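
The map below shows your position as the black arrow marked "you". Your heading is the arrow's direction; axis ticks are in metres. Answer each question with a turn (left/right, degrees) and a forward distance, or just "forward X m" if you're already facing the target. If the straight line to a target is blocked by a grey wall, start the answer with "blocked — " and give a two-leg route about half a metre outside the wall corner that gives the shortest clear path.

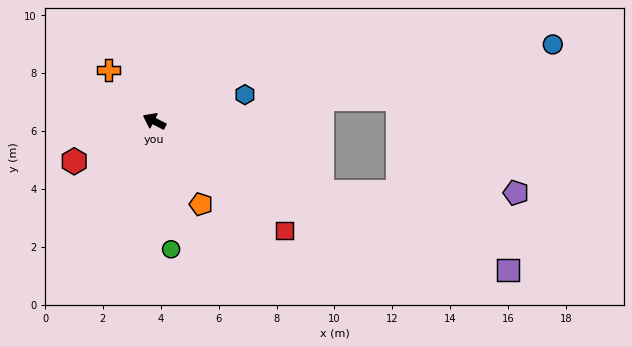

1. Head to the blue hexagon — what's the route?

turn right 137°, forward 3.3 m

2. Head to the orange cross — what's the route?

turn right 21°, forward 2.4 m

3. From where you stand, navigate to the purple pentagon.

blocked — turn right 176°, forward 6.3 m, then turn left 23°, forward 6.7 m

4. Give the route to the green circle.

turn left 124°, forward 4.5 m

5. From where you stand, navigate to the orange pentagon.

turn left 146°, forward 3.3 m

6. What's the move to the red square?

turn left 167°, forward 5.9 m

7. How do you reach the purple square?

turn right 176°, forward 13.3 m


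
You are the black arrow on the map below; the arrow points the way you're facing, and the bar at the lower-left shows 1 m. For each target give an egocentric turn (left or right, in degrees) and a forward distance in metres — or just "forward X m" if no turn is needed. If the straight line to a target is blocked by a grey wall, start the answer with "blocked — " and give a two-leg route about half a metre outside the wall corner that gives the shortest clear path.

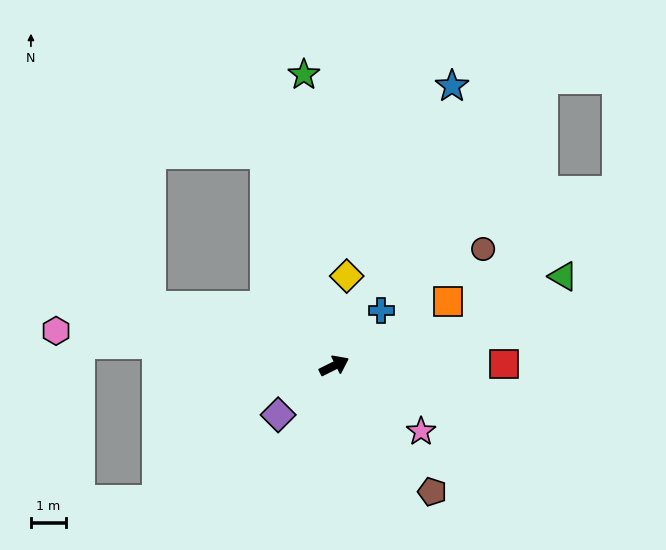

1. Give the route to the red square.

turn right 26°, forward 4.9 m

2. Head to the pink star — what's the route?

turn right 64°, forward 3.1 m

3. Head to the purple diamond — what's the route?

turn right 165°, forward 2.1 m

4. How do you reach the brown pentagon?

turn right 79°, forward 4.6 m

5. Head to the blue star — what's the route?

turn left 41°, forward 8.7 m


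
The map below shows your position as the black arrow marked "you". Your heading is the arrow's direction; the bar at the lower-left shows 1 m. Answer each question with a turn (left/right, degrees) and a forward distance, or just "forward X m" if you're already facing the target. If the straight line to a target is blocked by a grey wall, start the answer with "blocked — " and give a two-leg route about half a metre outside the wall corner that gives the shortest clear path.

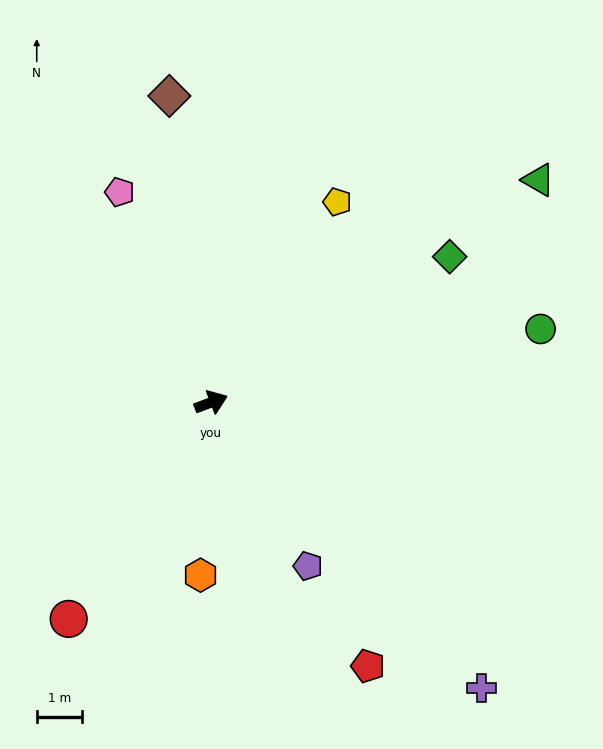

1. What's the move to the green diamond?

turn left 11°, forward 6.2 m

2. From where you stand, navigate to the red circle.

turn right 144°, forward 5.7 m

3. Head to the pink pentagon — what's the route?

turn left 93°, forward 5.1 m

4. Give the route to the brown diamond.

turn left 77°, forward 6.8 m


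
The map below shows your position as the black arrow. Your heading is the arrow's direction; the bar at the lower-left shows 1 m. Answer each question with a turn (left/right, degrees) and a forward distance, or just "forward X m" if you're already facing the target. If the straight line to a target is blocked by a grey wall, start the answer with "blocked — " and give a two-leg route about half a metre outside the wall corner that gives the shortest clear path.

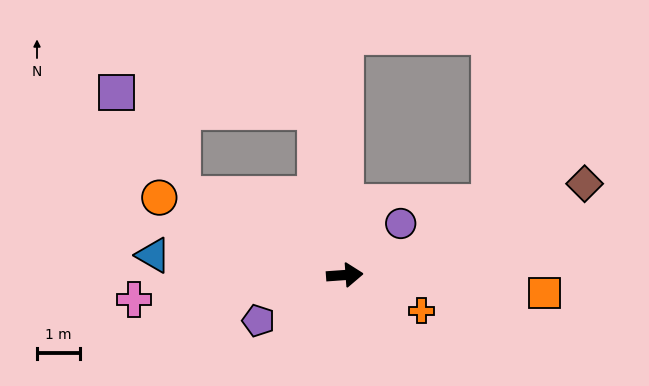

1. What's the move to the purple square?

blocked — turn left 96°, forward 3.8 m, then turn left 75°, forward 4.6 m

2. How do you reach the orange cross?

turn right 29°, forward 2.0 m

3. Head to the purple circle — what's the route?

turn left 39°, forward 1.8 m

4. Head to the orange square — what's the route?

turn right 9°, forward 4.6 m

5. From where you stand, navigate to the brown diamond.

turn left 17°, forward 5.9 m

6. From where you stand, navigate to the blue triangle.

turn left 170°, forward 4.4 m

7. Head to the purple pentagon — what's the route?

turn right 156°, forward 2.3 m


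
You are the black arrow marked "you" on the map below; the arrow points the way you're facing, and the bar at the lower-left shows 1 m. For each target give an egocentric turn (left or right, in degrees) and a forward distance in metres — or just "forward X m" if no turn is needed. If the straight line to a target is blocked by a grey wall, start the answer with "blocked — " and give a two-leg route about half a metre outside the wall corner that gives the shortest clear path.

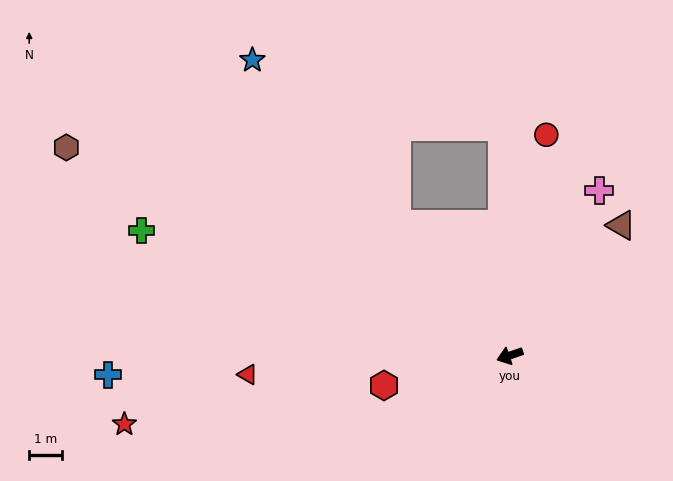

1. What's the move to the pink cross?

turn right 137°, forward 5.7 m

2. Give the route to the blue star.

turn right 68°, forward 12.0 m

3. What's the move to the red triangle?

turn right 15°, forward 8.0 m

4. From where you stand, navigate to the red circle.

turn right 118°, forward 6.8 m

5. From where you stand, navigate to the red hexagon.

turn right 6°, forward 4.0 m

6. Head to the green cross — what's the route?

turn right 38°, forward 11.9 m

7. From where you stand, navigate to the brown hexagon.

turn right 44°, forward 15.0 m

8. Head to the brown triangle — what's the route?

turn right 150°, forward 5.2 m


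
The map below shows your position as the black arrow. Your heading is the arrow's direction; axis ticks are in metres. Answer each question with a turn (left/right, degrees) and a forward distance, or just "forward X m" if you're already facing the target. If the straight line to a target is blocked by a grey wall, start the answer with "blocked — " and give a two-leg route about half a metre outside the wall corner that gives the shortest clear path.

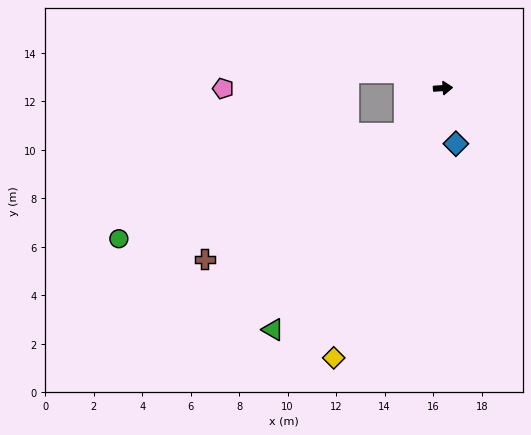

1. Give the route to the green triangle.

turn right 129°, forward 12.2 m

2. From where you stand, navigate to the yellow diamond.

turn right 116°, forward 12.0 m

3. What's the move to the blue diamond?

turn right 81°, forward 2.4 m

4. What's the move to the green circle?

blocked — turn right 134°, forward 2.4 m, then turn right 29°, forward 12.6 m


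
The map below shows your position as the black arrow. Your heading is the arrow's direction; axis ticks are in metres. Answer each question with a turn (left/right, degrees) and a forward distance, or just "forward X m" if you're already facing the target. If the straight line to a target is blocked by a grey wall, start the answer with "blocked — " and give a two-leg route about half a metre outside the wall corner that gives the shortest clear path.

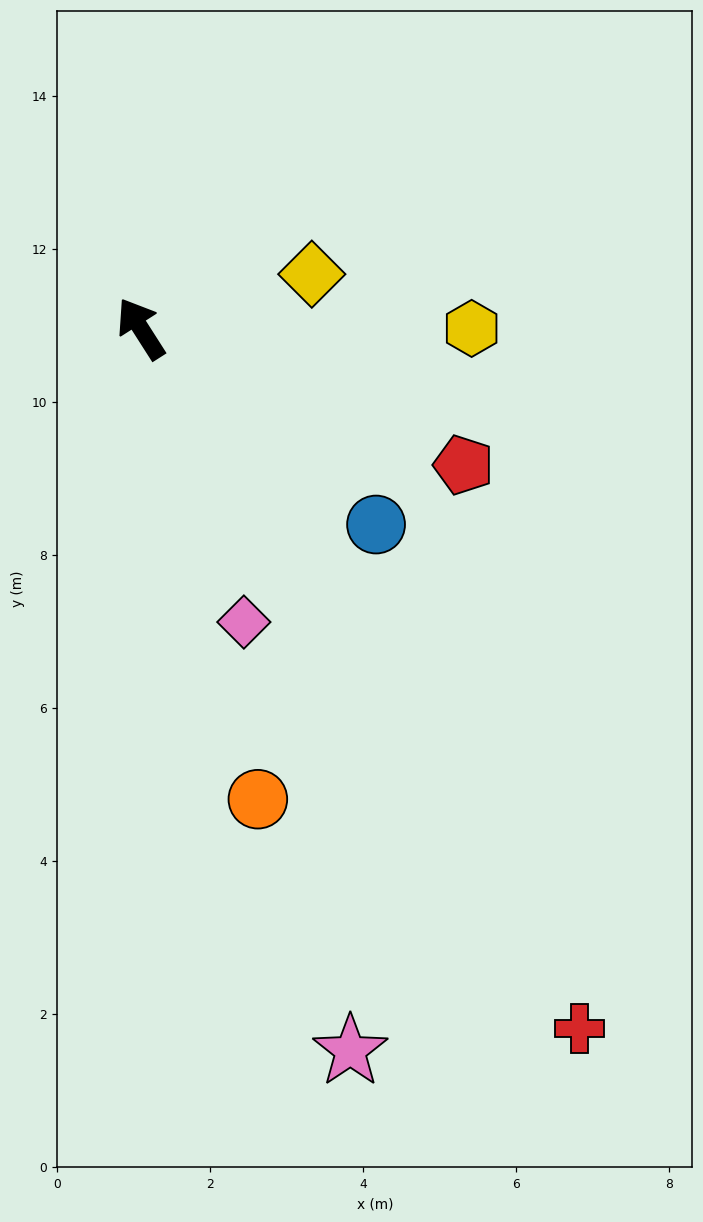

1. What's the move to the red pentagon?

turn right 145°, forward 4.6 m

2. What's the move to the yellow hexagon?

turn right 123°, forward 4.3 m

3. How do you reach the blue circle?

turn right 162°, forward 4.0 m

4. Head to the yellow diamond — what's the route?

turn right 105°, forward 2.3 m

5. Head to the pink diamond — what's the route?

turn left 167°, forward 4.1 m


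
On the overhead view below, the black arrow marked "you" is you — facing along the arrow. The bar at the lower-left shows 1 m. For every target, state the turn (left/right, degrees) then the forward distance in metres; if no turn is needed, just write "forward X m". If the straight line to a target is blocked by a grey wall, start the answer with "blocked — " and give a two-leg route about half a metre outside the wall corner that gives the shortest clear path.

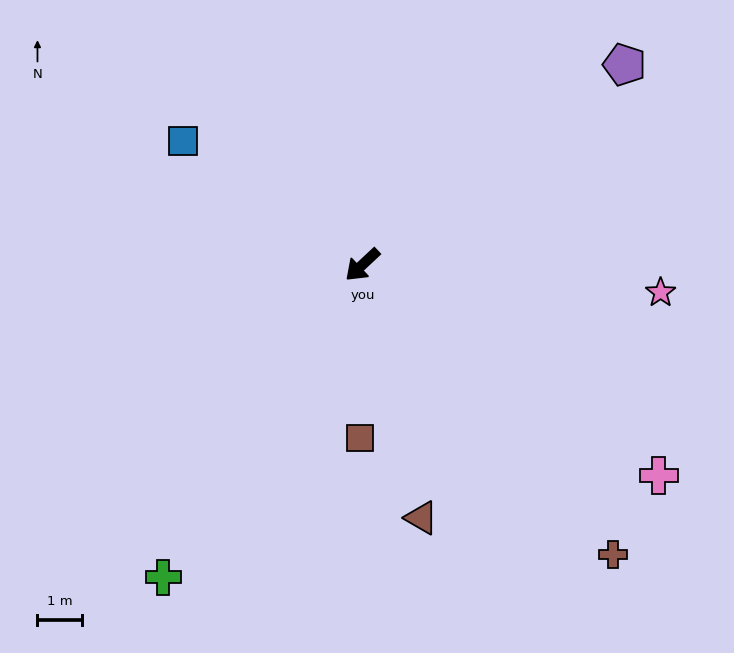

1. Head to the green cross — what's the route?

turn left 14°, forward 8.3 m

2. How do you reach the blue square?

turn right 78°, forward 4.9 m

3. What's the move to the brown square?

turn left 46°, forward 3.9 m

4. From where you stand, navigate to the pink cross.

turn left 102°, forward 8.1 m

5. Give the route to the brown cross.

turn left 88°, forward 8.6 m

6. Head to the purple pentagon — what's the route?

turn left 174°, forward 7.4 m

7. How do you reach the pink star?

turn left 132°, forward 6.7 m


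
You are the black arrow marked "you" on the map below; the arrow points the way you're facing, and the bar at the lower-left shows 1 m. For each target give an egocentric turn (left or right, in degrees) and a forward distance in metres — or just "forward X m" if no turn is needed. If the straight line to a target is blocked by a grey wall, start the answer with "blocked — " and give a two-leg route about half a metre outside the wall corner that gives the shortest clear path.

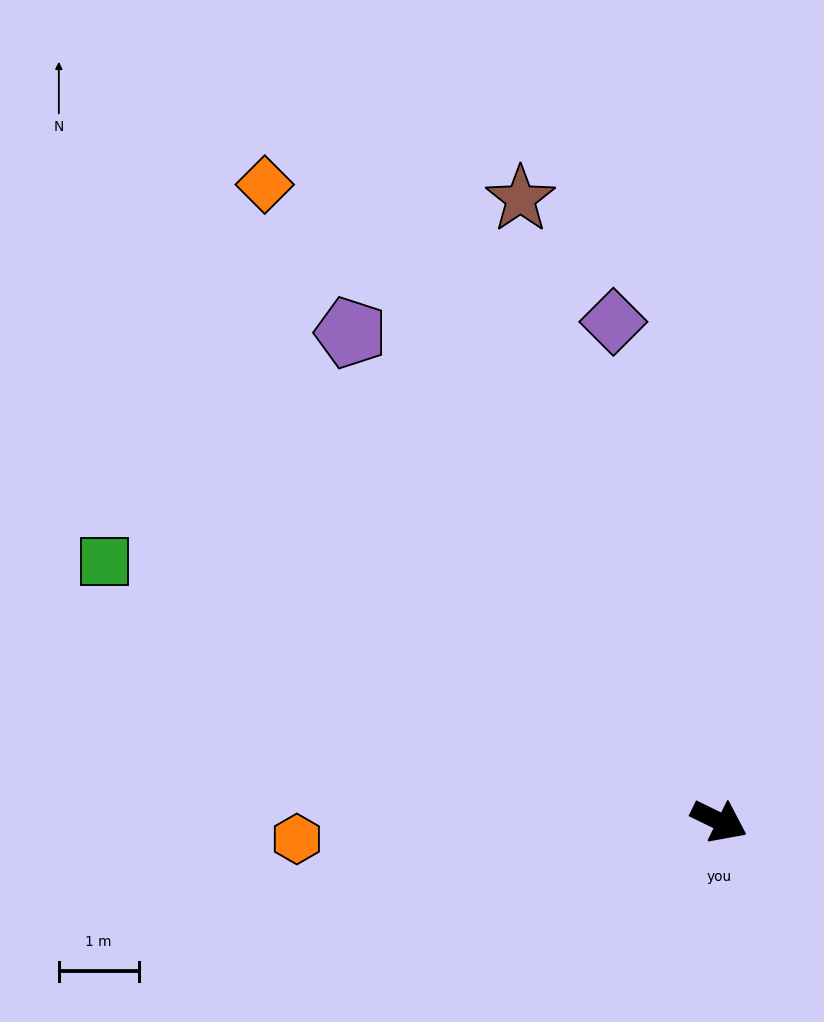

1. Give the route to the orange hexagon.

turn right 152°, forward 5.3 m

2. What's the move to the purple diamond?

turn left 128°, forward 6.4 m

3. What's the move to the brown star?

turn left 134°, forward 8.2 m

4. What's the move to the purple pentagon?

turn left 153°, forward 7.7 m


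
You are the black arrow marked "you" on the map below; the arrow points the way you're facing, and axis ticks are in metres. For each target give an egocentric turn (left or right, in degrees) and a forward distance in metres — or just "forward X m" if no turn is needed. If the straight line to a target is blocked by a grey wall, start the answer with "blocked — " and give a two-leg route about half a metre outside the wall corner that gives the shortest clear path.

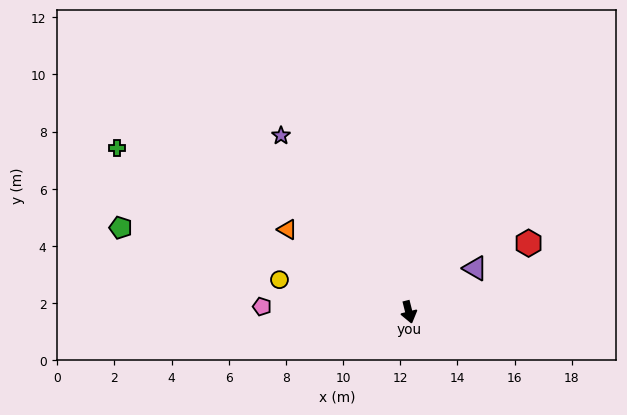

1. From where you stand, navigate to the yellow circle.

turn right 118°, forward 4.7 m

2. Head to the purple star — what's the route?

turn right 158°, forward 7.6 m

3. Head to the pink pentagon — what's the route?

turn right 106°, forward 5.1 m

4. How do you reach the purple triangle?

turn left 109°, forward 2.8 m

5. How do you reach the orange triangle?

turn right 138°, forward 5.1 m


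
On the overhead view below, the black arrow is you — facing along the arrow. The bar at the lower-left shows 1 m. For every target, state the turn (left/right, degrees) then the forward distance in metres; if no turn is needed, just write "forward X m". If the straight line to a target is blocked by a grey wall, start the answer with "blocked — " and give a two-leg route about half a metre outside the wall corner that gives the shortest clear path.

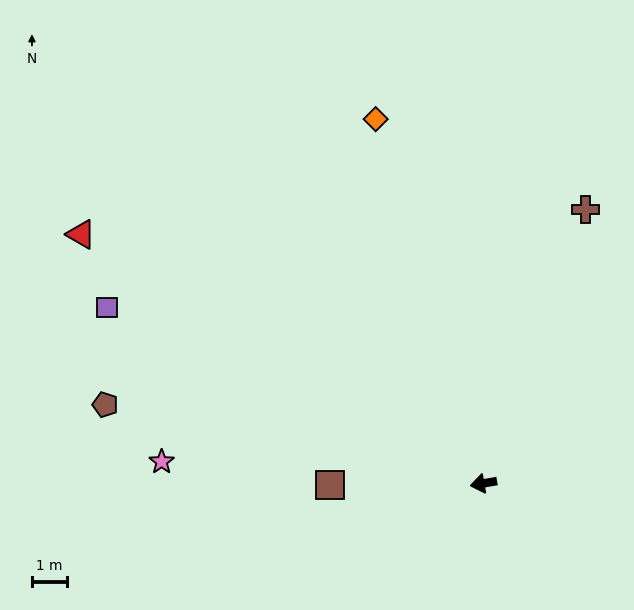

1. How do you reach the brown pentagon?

turn right 22°, forward 11.0 m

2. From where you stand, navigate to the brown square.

turn right 9°, forward 4.4 m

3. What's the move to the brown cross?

turn right 120°, forward 8.3 m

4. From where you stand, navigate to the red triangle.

turn right 42°, forward 13.5 m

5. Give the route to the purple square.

turn right 35°, forward 11.9 m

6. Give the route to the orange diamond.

turn right 83°, forward 10.8 m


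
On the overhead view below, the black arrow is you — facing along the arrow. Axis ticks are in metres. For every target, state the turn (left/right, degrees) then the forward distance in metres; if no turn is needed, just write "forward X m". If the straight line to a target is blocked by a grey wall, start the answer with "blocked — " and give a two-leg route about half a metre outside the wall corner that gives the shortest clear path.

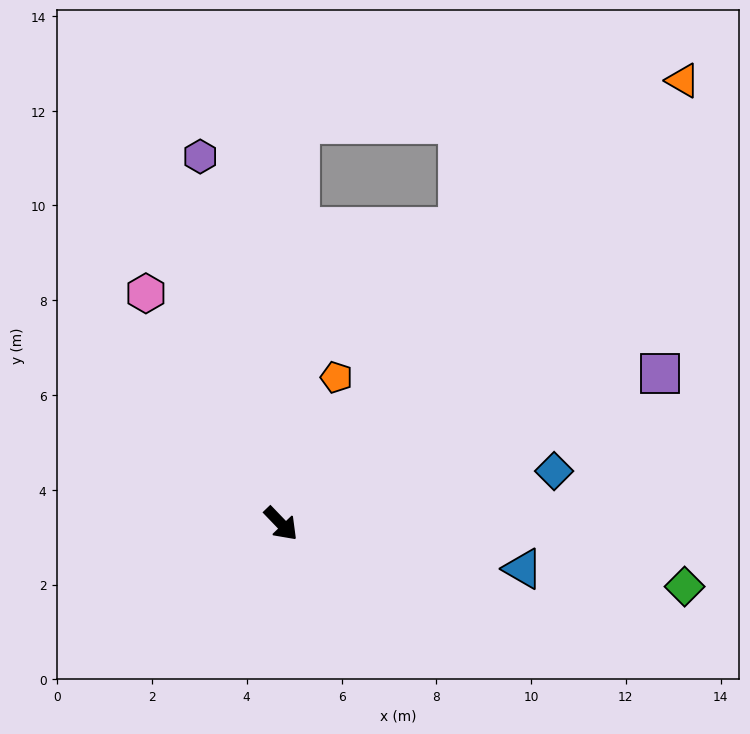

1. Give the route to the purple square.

turn left 68°, forward 8.6 m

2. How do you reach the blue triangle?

turn left 36°, forward 5.2 m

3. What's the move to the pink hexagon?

turn left 166°, forward 5.6 m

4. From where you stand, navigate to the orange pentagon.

turn left 115°, forward 3.3 m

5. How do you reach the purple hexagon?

turn left 148°, forward 7.9 m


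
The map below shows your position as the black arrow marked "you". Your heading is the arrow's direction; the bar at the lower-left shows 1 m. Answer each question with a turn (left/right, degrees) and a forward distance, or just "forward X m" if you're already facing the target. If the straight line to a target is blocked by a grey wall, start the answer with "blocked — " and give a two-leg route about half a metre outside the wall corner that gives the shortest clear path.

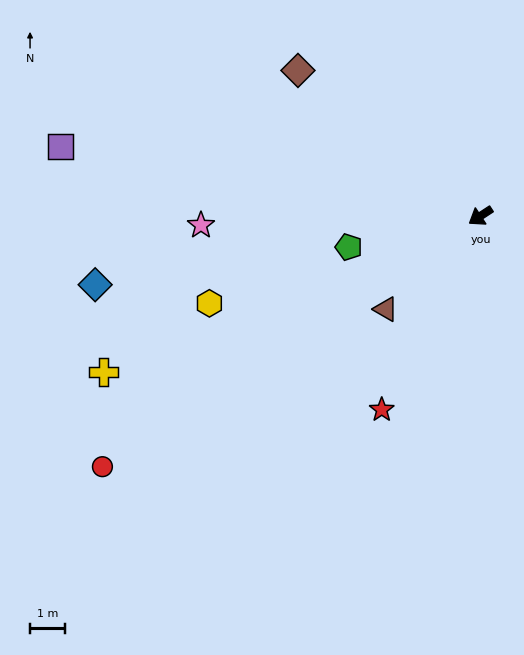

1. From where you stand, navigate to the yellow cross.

turn right 11°, forward 11.6 m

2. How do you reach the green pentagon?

turn right 20°, forward 3.8 m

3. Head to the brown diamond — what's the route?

turn right 72°, forward 6.6 m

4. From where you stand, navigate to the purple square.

turn right 43°, forward 12.1 m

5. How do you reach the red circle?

forward 12.9 m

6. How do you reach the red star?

turn left 30°, forward 6.2 m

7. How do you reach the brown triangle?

turn left 11°, forward 3.8 m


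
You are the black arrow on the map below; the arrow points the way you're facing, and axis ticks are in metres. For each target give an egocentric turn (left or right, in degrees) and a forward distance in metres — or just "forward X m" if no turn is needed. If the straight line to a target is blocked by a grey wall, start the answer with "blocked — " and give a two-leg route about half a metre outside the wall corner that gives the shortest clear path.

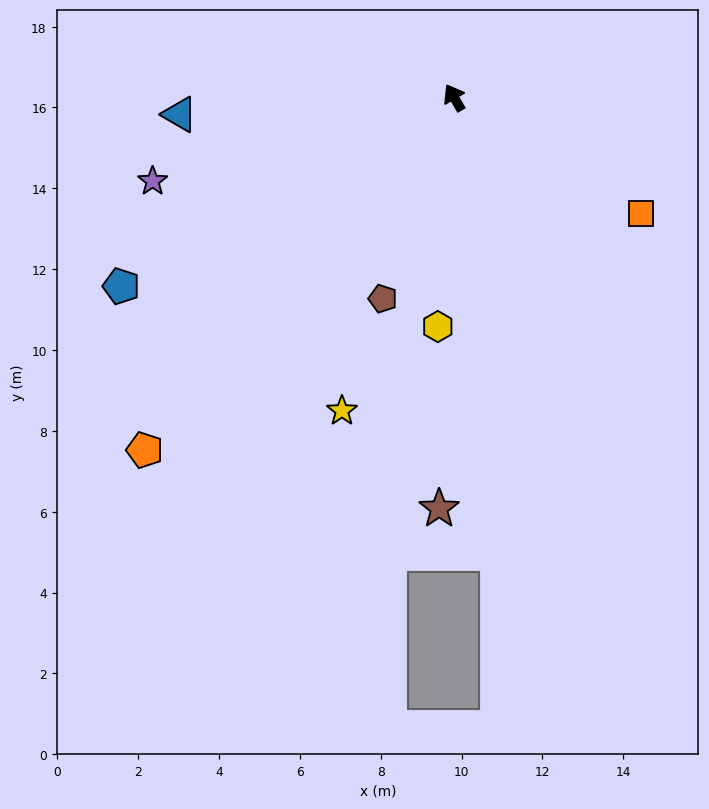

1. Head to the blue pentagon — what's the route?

turn left 89°, forward 9.5 m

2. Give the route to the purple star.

turn left 75°, forward 7.7 m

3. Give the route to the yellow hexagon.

turn left 146°, forward 5.7 m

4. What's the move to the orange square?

turn right 152°, forward 5.4 m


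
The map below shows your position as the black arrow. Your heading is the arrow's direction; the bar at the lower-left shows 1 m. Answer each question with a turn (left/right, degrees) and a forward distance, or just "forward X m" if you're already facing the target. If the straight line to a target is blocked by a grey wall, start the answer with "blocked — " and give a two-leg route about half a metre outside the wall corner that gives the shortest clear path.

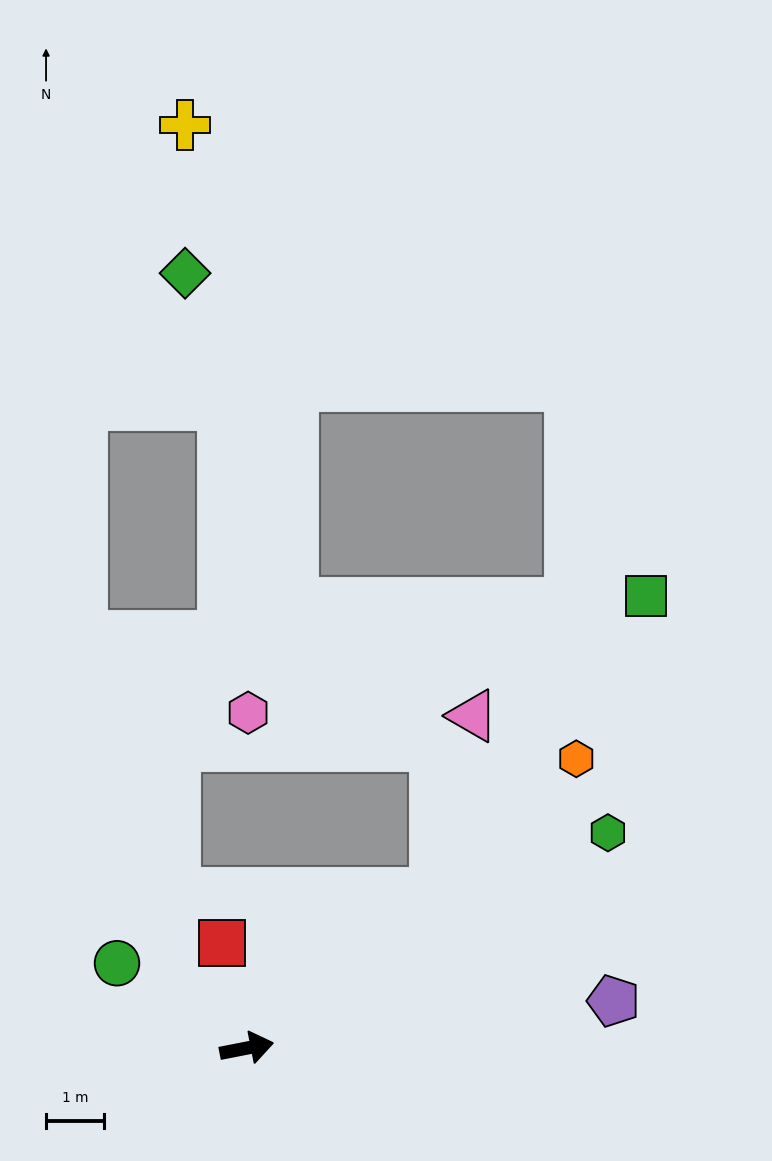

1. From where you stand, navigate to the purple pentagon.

turn right 4°, forward 6.3 m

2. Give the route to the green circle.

turn left 136°, forward 2.7 m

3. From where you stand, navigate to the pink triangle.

blocked — turn left 29°, forward 4.2 m, then turn left 38°, forward 3.1 m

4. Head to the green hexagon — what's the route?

turn left 20°, forward 7.2 m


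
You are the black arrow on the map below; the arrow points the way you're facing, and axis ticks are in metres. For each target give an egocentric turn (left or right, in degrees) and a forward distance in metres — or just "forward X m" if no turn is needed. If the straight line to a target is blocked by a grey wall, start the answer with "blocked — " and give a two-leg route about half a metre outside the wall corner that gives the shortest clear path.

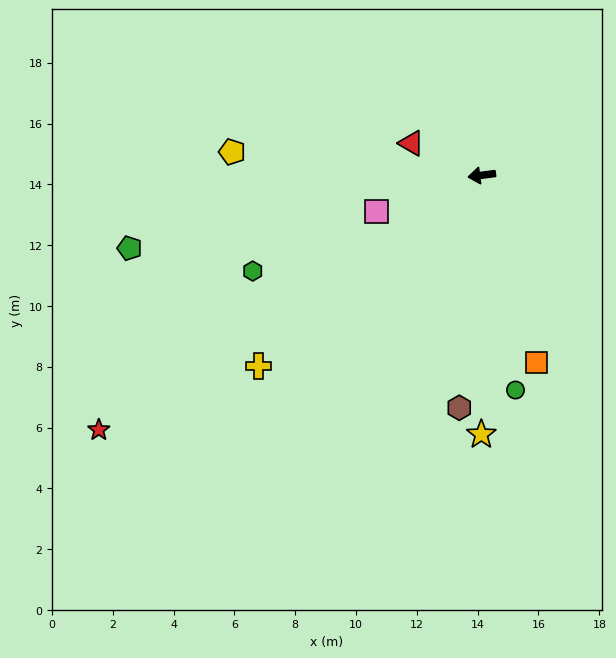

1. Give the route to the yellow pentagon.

turn right 13°, forward 8.2 m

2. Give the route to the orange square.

turn left 99°, forward 6.4 m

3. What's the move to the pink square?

turn left 11°, forward 3.6 m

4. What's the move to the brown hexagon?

turn left 77°, forward 7.7 m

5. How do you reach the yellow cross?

turn left 33°, forward 9.7 m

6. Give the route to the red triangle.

turn right 32°, forward 2.5 m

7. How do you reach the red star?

turn left 26°, forward 15.1 m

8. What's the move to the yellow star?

turn left 82°, forward 8.5 m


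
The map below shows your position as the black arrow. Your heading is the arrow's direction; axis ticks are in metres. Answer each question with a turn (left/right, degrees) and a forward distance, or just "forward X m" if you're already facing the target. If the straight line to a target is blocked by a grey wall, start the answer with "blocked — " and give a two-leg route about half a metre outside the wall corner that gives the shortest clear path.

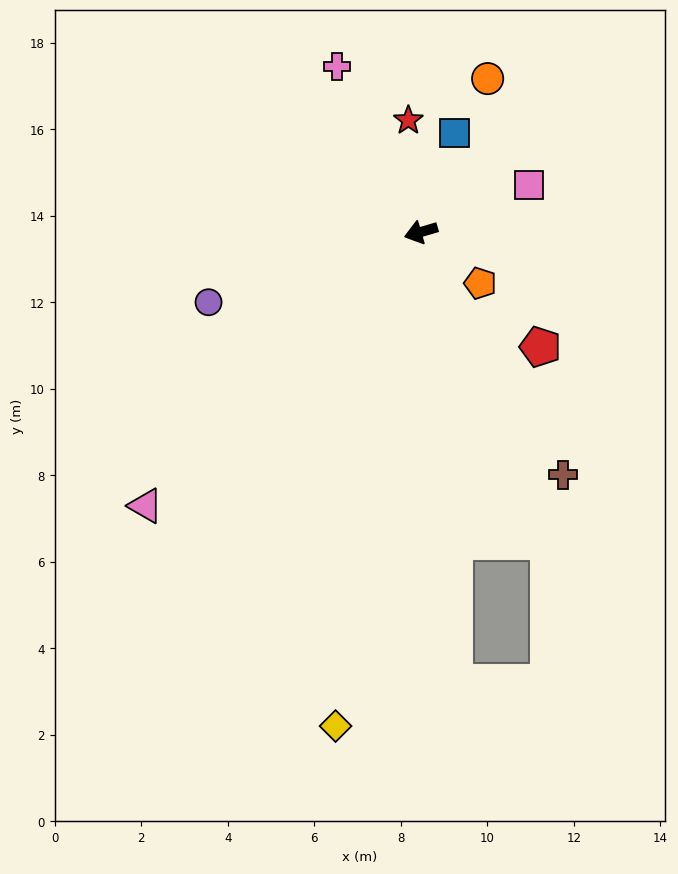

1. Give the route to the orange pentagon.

turn left 123°, forward 1.8 m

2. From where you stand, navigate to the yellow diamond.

turn left 64°, forward 11.6 m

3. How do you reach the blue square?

turn right 125°, forward 2.4 m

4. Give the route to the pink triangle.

turn left 29°, forward 9.0 m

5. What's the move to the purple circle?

forward 5.2 m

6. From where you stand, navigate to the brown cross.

turn left 104°, forward 6.5 m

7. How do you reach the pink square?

turn right 173°, forward 2.7 m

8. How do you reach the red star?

turn right 100°, forward 2.6 m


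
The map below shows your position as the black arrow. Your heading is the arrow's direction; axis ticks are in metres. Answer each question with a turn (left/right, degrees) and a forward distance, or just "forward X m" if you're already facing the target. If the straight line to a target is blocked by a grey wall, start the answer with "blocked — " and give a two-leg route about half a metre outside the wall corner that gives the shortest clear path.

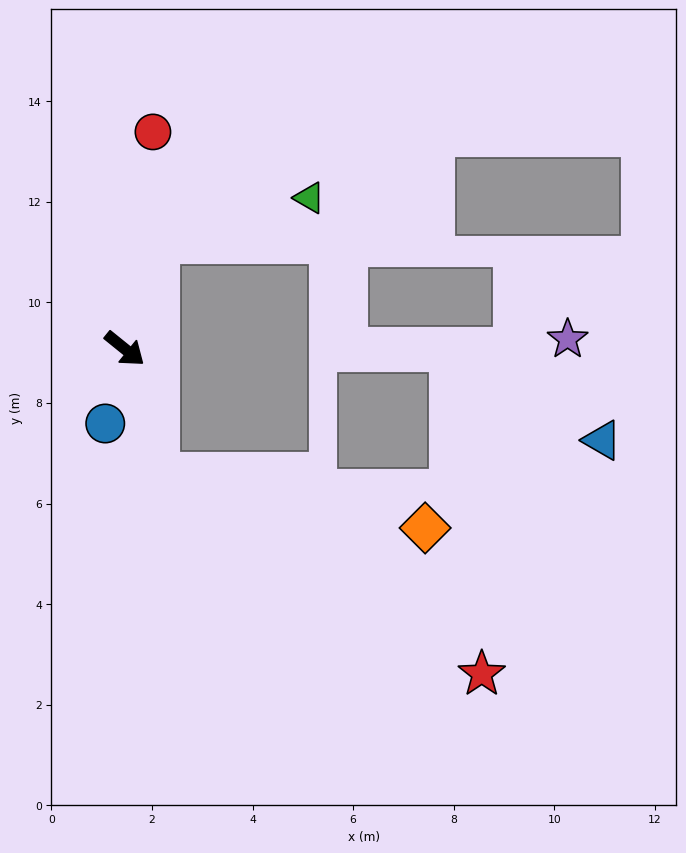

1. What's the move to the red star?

blocked — turn right 36°, forward 2.6 m, then turn left 43°, forward 7.6 m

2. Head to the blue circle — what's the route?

turn right 66°, forward 1.5 m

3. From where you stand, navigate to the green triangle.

blocked — turn left 111°, forward 2.2 m, then turn right 56°, forward 3.1 m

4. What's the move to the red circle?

turn left 122°, forward 4.3 m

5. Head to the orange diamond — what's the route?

blocked — turn right 36°, forward 2.6 m, then turn left 63°, forward 5.4 m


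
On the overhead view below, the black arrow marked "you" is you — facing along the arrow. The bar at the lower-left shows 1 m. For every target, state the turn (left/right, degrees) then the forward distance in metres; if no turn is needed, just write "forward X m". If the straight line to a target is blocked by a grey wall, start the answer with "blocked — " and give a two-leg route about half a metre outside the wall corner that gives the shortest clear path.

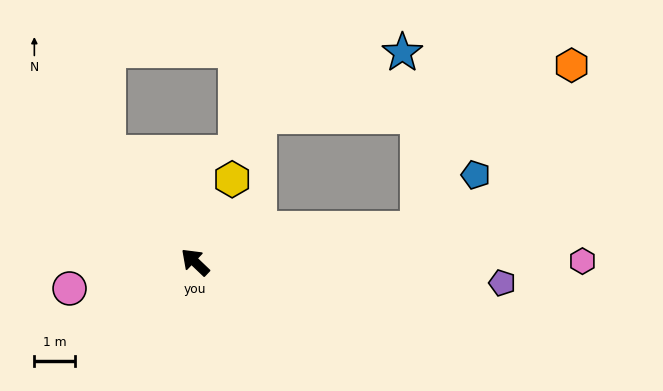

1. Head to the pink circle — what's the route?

turn left 56°, forward 3.1 m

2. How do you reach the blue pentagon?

blocked — turn right 128°, forward 5.5 m, then turn left 34°, forward 1.9 m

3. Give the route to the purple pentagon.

turn right 140°, forward 7.5 m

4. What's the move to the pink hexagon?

turn right 136°, forward 9.5 m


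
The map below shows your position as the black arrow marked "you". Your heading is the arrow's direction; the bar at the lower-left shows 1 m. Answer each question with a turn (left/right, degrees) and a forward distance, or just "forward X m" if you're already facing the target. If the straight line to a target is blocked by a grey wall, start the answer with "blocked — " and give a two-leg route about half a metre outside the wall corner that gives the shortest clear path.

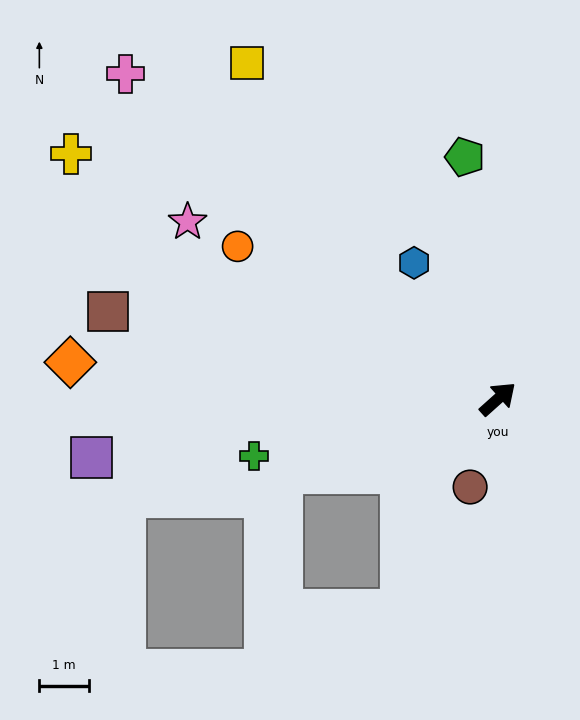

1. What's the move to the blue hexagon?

turn left 80°, forward 3.2 m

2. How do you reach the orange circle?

turn left 108°, forward 6.1 m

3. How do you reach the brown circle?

turn right 149°, forward 1.9 m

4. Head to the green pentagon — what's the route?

turn left 56°, forward 5.0 m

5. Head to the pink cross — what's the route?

turn left 97°, forward 10.0 m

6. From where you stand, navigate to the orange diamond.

turn left 133°, forward 8.7 m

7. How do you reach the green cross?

turn left 151°, forward 5.1 m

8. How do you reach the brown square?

turn left 126°, forward 8.1 m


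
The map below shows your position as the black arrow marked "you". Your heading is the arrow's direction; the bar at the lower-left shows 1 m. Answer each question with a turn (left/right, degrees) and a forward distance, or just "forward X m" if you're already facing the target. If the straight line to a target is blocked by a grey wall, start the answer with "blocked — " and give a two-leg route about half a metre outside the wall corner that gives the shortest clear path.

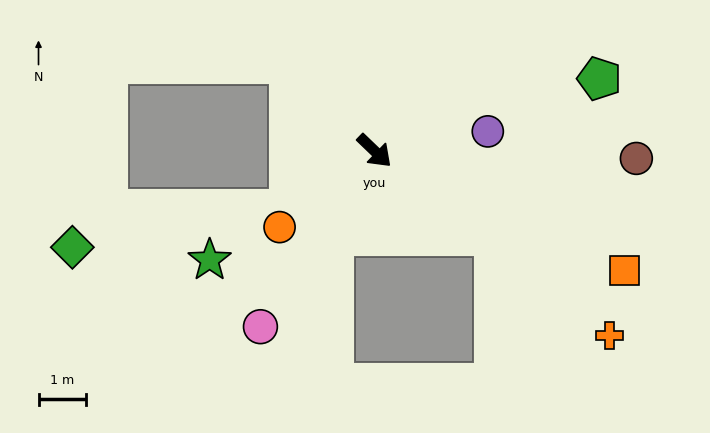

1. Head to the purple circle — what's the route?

turn left 54°, forward 2.4 m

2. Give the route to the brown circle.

turn left 42°, forward 5.5 m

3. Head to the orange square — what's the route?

turn left 18°, forward 5.8 m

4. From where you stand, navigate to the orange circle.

turn right 97°, forward 2.6 m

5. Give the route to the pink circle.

turn right 79°, forward 4.4 m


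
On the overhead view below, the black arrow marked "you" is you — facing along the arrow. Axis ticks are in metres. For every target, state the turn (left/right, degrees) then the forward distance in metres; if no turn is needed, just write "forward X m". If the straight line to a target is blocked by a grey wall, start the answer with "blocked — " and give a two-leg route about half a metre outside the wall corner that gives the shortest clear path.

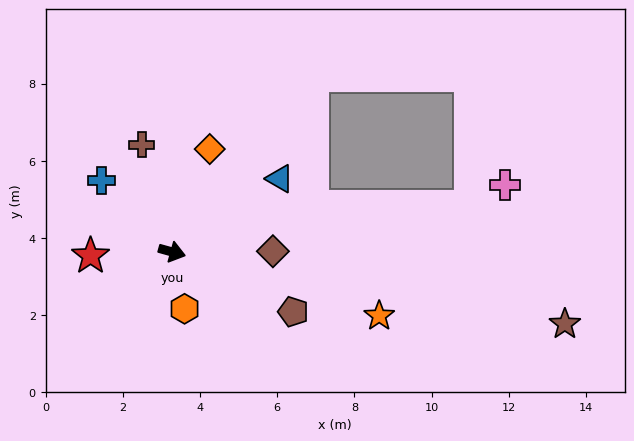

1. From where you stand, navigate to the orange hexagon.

turn right 62°, forward 1.5 m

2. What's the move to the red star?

turn right 162°, forward 2.1 m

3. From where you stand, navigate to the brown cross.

turn left 121°, forward 2.9 m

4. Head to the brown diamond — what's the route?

turn left 16°, forward 2.6 m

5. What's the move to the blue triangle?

turn left 50°, forward 3.4 m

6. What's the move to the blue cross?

turn left 150°, forward 2.6 m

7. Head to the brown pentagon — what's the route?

turn right 11°, forward 3.5 m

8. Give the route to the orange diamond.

turn left 85°, forward 2.8 m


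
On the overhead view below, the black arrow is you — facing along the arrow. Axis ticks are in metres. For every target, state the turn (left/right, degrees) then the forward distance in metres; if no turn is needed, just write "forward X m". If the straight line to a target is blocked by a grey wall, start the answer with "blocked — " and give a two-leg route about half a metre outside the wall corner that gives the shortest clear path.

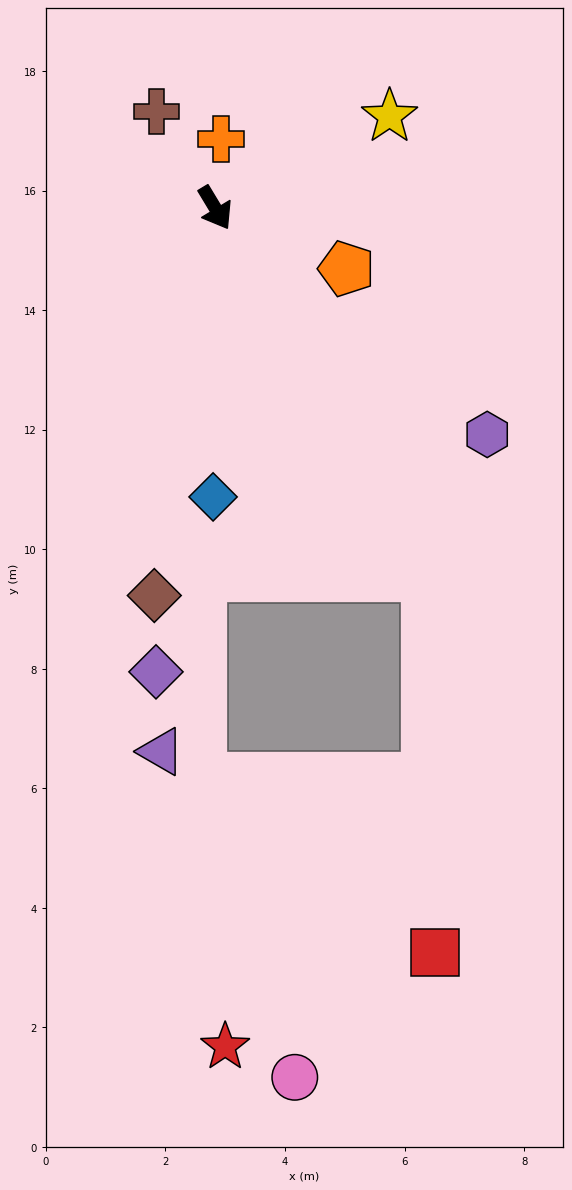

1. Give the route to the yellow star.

turn left 87°, forward 3.3 m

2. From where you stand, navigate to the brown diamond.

turn right 40°, forward 6.6 m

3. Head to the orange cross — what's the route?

turn left 144°, forward 1.2 m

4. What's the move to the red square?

blocked — forward 7.1 m, then turn right 30°, forward 6.3 m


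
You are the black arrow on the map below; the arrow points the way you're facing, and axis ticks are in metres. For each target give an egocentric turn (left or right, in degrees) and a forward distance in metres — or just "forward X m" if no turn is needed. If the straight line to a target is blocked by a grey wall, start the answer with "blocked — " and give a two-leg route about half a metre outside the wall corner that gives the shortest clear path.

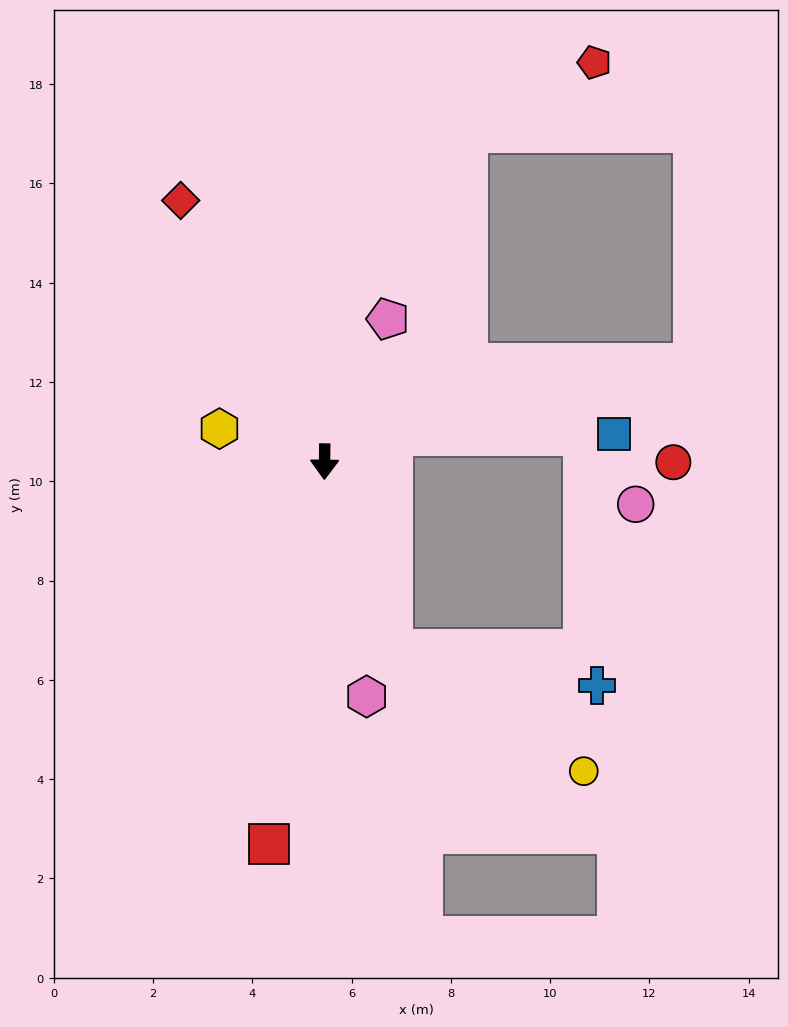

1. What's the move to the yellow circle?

blocked — turn left 20°, forward 4.0 m, then turn left 39°, forward 4.6 m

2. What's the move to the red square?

turn right 8°, forward 7.8 m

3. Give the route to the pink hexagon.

turn left 11°, forward 4.8 m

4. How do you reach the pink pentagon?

turn left 157°, forward 3.1 m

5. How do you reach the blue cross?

blocked — turn left 20°, forward 4.0 m, then turn left 61°, forward 4.2 m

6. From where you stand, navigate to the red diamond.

turn right 150°, forward 6.0 m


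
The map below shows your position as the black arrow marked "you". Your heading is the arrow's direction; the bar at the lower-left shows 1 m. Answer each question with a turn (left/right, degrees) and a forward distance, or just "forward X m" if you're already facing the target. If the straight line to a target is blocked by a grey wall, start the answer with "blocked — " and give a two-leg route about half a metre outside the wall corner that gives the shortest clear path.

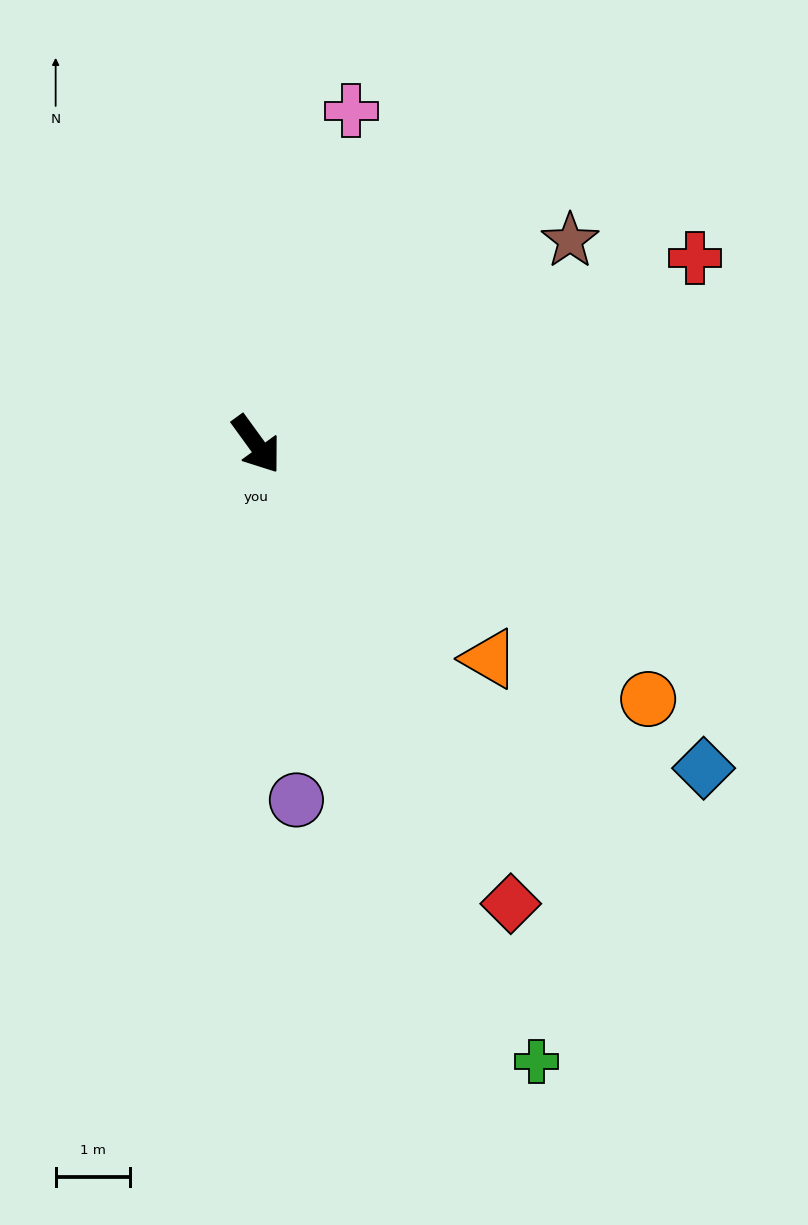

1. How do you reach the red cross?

turn left 77°, forward 6.4 m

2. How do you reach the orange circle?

turn left 21°, forward 6.3 m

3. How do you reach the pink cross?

turn left 128°, forward 4.6 m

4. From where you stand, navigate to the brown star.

turn left 87°, forward 5.0 m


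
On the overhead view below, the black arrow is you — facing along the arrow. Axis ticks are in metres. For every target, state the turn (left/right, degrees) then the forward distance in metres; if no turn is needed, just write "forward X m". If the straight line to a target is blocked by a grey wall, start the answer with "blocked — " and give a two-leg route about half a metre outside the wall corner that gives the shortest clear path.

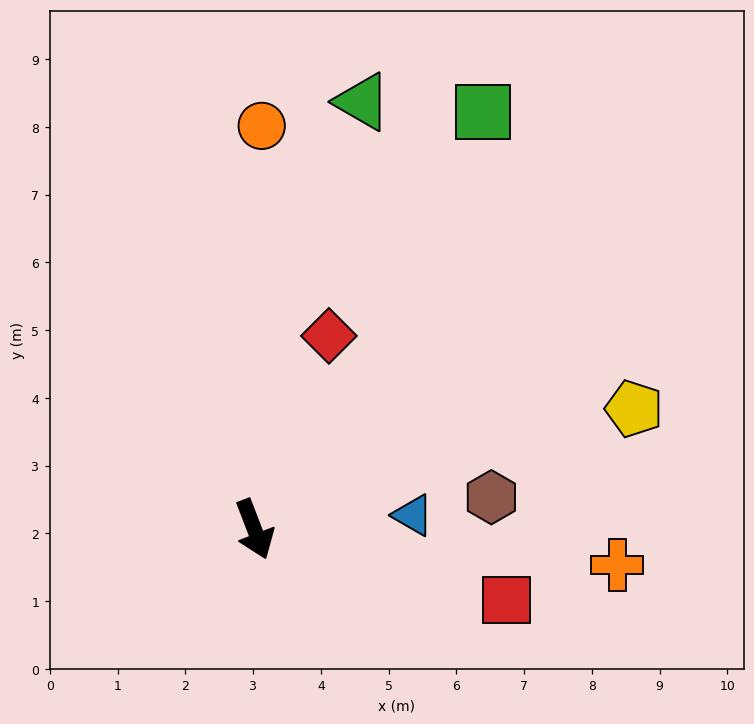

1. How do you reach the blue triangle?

turn left 74°, forward 2.3 m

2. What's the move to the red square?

turn left 53°, forward 3.9 m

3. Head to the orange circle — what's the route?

turn left 158°, forward 6.0 m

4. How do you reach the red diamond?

turn left 138°, forward 3.1 m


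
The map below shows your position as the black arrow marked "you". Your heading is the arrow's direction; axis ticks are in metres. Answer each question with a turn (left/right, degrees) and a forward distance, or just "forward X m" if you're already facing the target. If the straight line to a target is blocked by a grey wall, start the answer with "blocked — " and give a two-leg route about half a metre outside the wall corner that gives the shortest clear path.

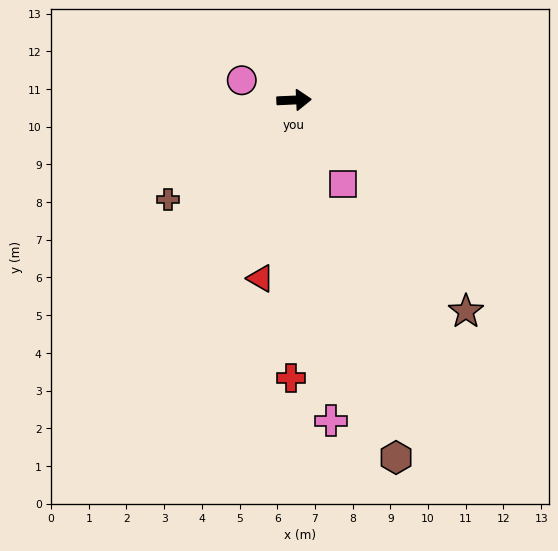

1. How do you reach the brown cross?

turn right 144°, forward 4.3 m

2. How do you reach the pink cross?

turn right 86°, forward 8.6 m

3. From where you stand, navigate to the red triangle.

turn right 103°, forward 4.8 m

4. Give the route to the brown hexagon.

turn right 77°, forward 9.9 m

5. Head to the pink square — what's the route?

turn right 62°, forward 2.6 m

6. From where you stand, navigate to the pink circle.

turn left 157°, forward 1.5 m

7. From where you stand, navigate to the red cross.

turn right 93°, forward 7.4 m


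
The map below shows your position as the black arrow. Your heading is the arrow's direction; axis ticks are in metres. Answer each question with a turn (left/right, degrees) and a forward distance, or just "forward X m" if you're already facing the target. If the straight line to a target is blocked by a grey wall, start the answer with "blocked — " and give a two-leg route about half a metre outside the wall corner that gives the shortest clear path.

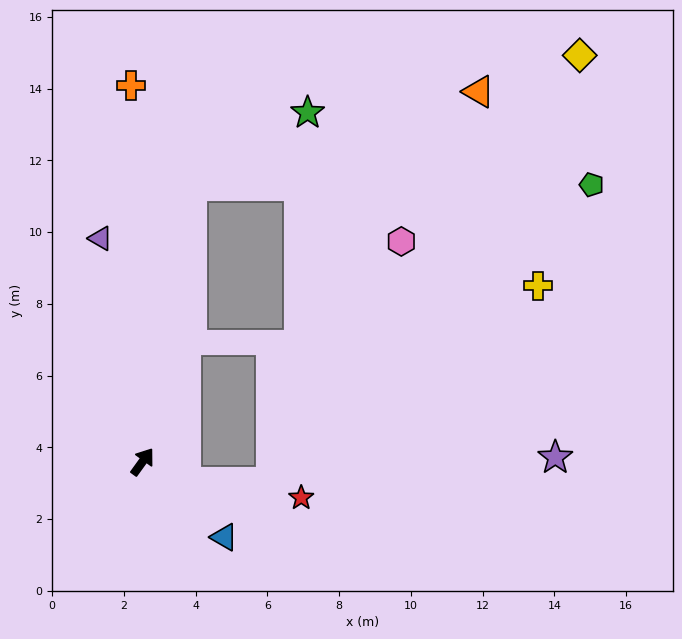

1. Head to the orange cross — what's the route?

turn left 38°, forward 10.5 m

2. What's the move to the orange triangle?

blocked — turn left 26°, forward 7.8 m, then turn right 62°, forward 8.4 m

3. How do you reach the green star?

blocked — turn left 26°, forward 7.8 m, then turn right 48°, forward 3.8 m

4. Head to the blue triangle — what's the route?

turn right 97°, forward 3.1 m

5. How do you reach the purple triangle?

turn left 47°, forward 6.3 m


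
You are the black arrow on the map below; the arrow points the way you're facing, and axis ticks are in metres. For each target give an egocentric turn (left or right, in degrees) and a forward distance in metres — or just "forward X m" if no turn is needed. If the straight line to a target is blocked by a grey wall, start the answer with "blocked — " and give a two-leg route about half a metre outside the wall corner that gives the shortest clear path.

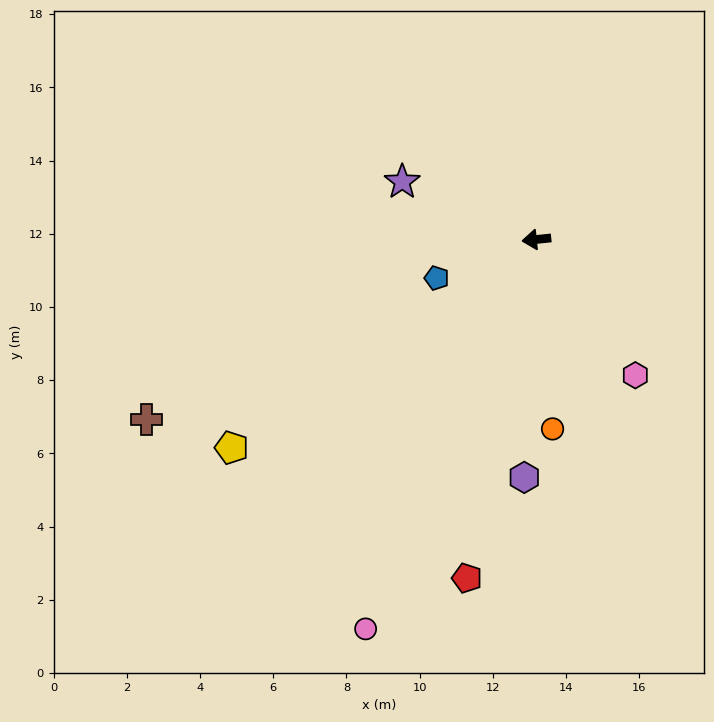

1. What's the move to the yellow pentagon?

turn left 28°, forward 10.1 m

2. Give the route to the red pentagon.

turn left 73°, forward 9.4 m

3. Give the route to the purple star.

turn right 29°, forward 4.0 m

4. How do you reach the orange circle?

turn left 89°, forward 5.2 m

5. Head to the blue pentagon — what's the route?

turn left 15°, forward 2.9 m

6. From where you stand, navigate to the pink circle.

turn left 60°, forward 11.6 m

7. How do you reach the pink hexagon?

turn left 120°, forward 4.6 m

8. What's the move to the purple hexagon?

turn left 81°, forward 6.5 m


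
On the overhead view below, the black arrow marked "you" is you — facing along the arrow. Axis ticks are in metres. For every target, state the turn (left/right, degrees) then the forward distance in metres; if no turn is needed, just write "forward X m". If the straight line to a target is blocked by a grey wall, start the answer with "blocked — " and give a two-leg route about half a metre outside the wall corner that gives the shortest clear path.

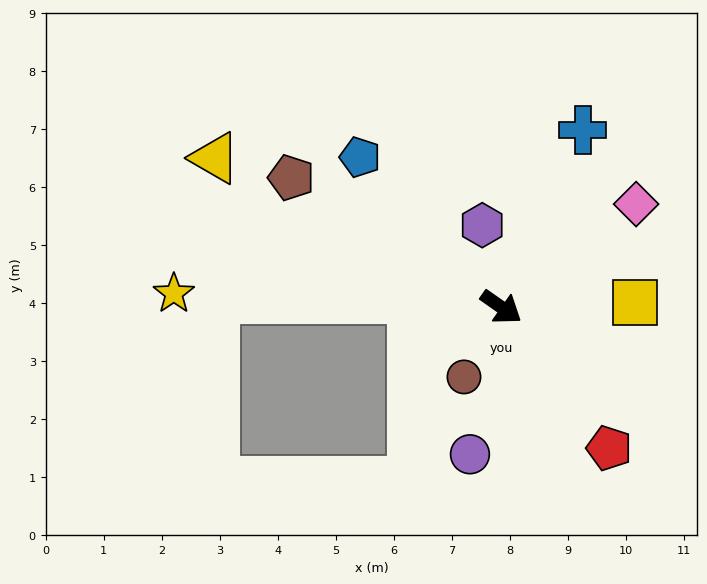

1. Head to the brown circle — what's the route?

turn right 83°, forward 1.4 m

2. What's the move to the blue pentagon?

turn left 168°, forward 3.6 m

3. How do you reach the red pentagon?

turn right 18°, forward 3.1 m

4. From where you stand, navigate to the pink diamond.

turn left 72°, forward 2.9 m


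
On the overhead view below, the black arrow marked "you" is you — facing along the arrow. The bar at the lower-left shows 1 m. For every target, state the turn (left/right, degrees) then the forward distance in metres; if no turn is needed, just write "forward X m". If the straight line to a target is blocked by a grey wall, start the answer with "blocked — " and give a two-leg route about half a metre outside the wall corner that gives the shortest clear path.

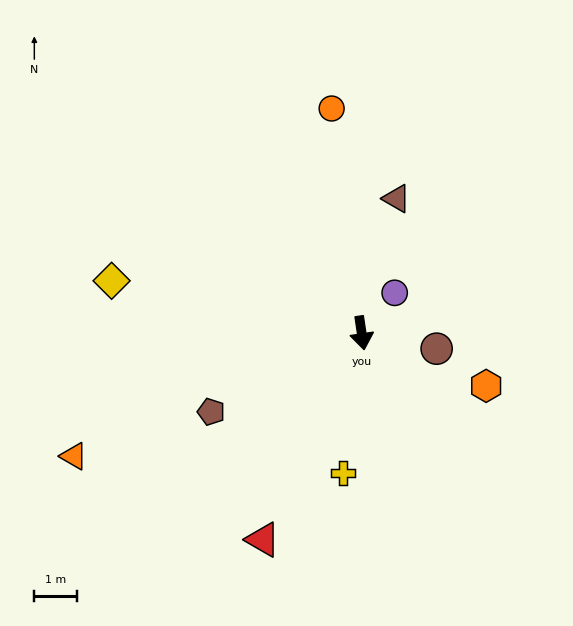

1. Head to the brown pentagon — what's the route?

turn right 71°, forward 4.0 m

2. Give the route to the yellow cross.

turn right 16°, forward 3.3 m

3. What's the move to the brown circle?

turn left 70°, forward 1.8 m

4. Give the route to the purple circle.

turn left 132°, forward 1.2 m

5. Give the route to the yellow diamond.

turn right 110°, forward 6.0 m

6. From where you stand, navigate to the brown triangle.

turn left 157°, forward 3.3 m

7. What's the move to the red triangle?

turn right 34°, forward 5.4 m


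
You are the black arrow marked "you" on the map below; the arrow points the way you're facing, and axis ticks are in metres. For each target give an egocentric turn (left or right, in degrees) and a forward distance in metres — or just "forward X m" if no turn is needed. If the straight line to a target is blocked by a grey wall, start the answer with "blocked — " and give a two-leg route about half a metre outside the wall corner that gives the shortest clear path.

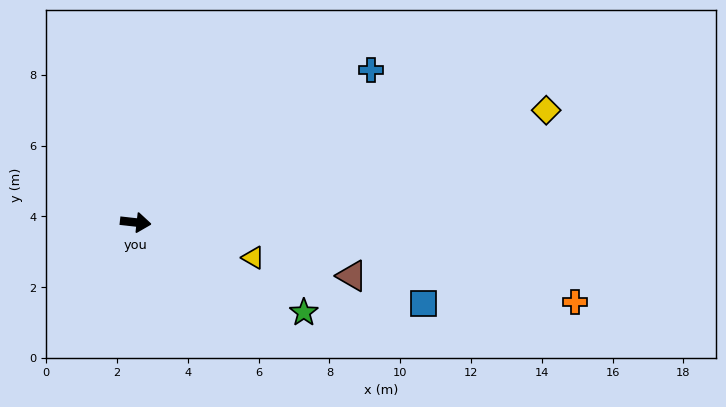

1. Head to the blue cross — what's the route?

turn left 39°, forward 7.9 m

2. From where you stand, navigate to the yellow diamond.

turn left 22°, forward 12.0 m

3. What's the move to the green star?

turn right 22°, forward 5.4 m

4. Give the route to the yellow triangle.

turn right 10°, forward 3.5 m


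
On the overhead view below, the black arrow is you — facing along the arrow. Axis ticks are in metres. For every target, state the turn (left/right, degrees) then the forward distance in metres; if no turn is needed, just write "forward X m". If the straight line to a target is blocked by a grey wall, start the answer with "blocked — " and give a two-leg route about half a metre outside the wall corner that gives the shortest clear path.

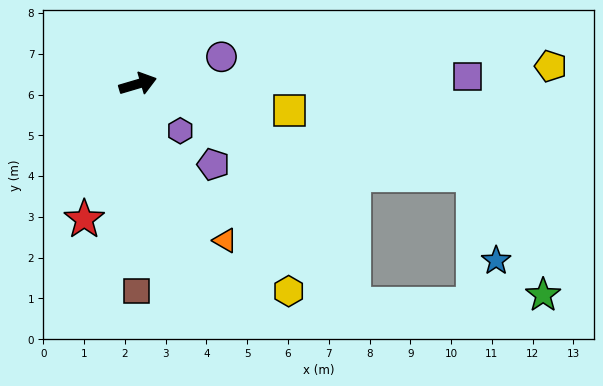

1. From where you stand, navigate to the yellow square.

turn right 26°, forward 3.8 m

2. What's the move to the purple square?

turn right 15°, forward 8.1 m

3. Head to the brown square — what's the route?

turn right 107°, forward 5.1 m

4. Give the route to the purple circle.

forward 2.2 m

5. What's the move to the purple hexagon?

turn right 64°, forward 1.5 m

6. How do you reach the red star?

turn right 128°, forward 3.6 m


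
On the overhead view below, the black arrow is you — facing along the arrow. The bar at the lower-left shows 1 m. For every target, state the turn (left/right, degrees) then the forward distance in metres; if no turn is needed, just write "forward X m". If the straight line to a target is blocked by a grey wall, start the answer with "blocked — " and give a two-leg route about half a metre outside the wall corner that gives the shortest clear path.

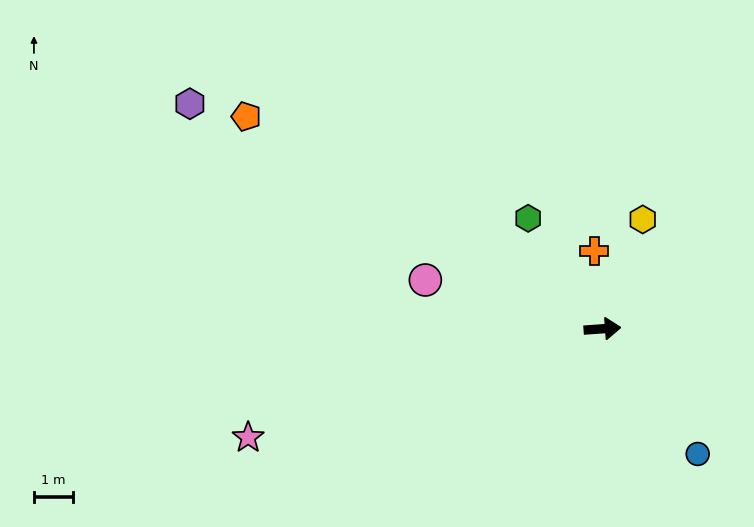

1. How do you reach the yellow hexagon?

turn left 66°, forward 2.9 m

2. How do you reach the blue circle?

turn right 57°, forward 4.0 m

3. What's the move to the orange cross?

turn left 92°, forward 2.0 m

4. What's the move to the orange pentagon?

turn left 145°, forward 10.5 m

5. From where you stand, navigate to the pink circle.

turn left 161°, forward 4.6 m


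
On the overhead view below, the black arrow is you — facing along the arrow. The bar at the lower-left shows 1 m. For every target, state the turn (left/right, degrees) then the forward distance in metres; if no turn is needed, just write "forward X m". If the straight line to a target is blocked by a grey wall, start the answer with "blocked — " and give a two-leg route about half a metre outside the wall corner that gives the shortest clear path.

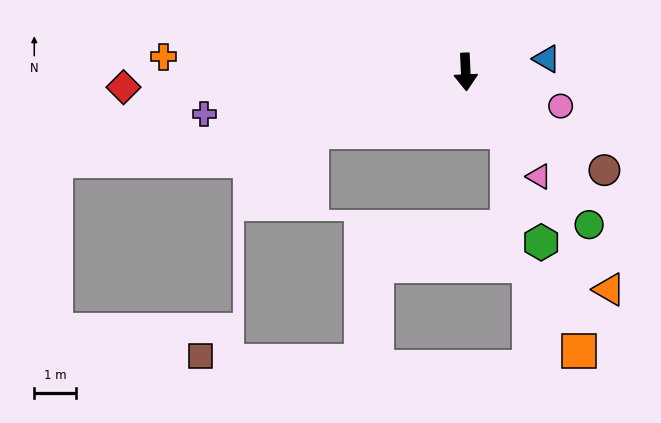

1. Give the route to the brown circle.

turn left 52°, forward 4.1 m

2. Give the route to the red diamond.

turn right 90°, forward 8.2 m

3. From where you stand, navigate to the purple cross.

turn right 83°, forward 6.4 m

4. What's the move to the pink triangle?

turn left 33°, forward 3.1 m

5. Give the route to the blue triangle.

turn left 97°, forward 2.0 m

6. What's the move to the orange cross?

turn right 95°, forward 7.3 m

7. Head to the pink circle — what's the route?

turn left 68°, forward 2.4 m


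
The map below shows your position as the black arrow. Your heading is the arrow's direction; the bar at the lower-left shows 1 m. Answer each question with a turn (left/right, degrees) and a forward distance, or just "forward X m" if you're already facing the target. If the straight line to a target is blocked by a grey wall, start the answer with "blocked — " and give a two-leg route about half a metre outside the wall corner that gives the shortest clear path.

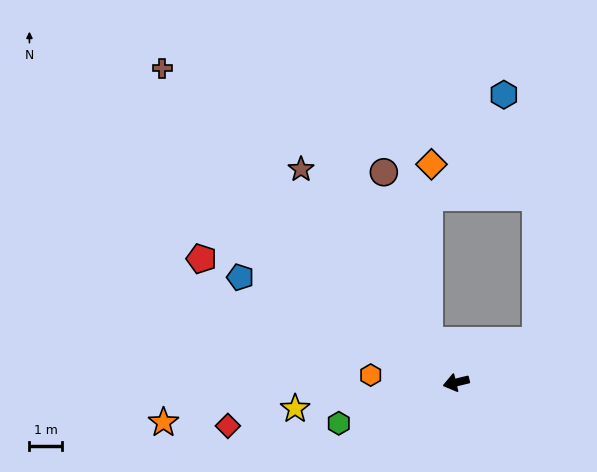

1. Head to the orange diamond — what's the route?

blocked — turn right 71°, forward 1.5 m, then turn right 33°, forward 5.4 m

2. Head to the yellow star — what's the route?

turn right 4°, forward 5.0 m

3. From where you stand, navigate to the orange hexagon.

turn right 19°, forward 2.6 m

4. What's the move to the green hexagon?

turn left 6°, forward 3.8 m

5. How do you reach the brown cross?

turn right 61°, forward 13.2 m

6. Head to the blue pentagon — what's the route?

turn right 40°, forward 7.4 m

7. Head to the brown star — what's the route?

turn right 68°, forward 8.1 m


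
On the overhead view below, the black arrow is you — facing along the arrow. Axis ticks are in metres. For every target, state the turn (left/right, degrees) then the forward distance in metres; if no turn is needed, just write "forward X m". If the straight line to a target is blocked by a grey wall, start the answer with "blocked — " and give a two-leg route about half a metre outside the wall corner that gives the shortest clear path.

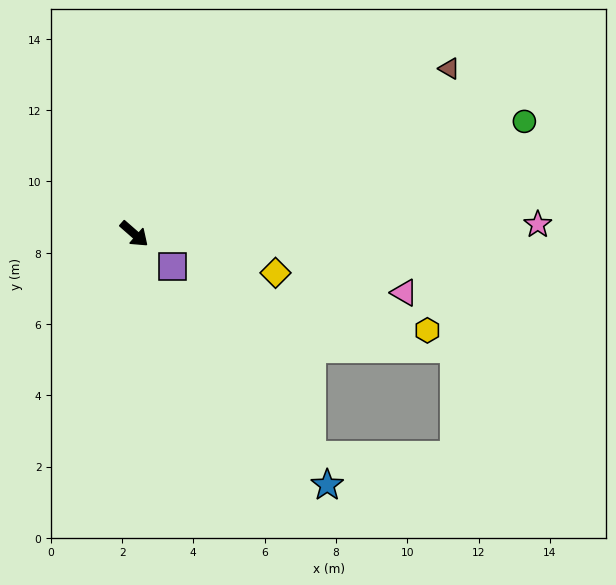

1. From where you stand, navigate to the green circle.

turn left 57°, forward 11.4 m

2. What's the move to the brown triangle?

turn left 69°, forward 10.0 m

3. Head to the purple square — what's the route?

forward 1.4 m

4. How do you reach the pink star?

turn left 43°, forward 11.3 m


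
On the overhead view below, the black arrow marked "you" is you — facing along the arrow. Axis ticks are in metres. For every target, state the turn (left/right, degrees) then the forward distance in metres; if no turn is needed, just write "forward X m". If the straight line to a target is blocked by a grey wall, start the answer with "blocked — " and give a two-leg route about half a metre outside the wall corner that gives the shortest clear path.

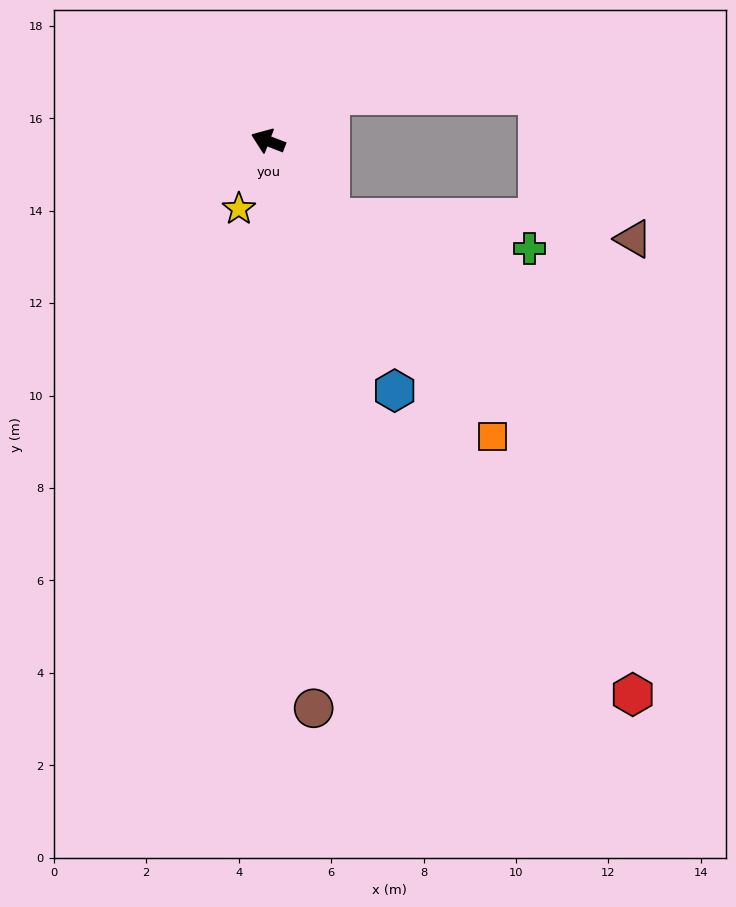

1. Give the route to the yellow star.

turn left 88°, forward 1.6 m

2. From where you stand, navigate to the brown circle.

turn left 116°, forward 12.3 m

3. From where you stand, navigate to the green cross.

blocked — turn left 150°, forward 2.1 m, then turn left 42°, forward 4.4 m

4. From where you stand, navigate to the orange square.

turn left 148°, forward 8.0 m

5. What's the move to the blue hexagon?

turn left 138°, forward 6.1 m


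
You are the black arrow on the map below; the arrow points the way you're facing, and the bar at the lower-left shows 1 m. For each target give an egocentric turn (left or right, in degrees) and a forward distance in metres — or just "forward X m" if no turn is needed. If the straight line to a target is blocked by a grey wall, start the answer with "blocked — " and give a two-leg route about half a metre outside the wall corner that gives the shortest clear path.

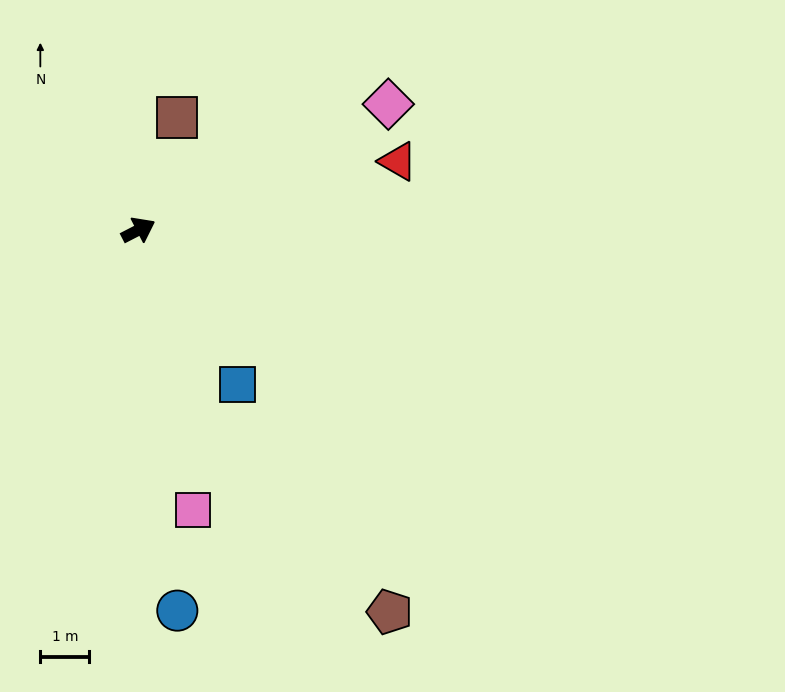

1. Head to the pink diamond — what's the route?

forward 5.7 m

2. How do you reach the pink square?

turn right 106°, forward 5.8 m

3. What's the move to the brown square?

turn left 44°, forward 2.4 m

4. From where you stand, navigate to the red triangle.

turn right 12°, forward 5.5 m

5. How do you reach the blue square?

turn right 85°, forward 3.7 m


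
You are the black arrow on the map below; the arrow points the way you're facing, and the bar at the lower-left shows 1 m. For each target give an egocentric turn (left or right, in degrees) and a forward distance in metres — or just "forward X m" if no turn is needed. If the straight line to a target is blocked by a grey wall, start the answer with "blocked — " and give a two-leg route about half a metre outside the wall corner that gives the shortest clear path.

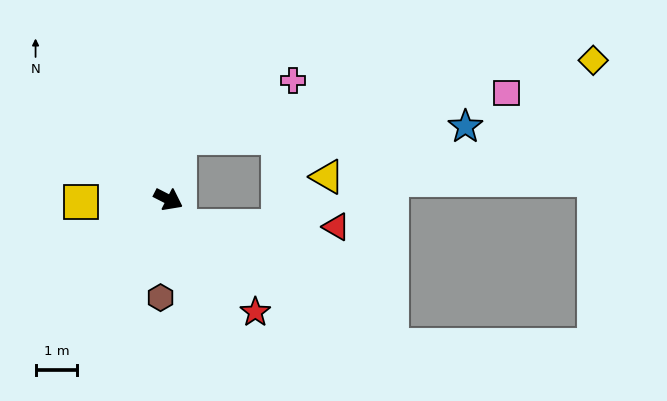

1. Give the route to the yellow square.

turn right 151°, forward 2.1 m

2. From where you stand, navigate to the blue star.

blocked — turn left 107°, forward 1.5 m, then turn right 78°, forward 6.9 m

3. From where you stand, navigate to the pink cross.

blocked — turn left 107°, forward 1.5 m, then turn right 53°, forward 3.1 m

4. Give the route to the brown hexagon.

turn right 67°, forward 2.4 m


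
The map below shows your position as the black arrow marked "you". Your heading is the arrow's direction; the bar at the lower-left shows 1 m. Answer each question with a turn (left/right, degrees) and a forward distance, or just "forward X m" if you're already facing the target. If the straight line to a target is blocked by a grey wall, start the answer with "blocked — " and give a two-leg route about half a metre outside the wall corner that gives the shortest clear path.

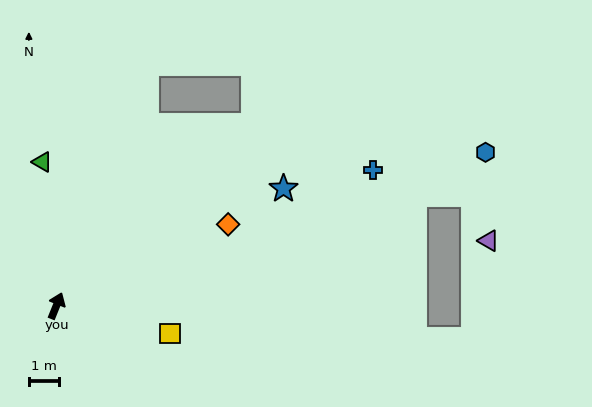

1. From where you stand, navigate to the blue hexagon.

turn right 48°, forward 15.1 m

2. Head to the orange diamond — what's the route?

turn right 43°, forward 6.3 m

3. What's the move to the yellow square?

turn right 82°, forward 3.9 m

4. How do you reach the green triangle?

turn left 28°, forward 4.8 m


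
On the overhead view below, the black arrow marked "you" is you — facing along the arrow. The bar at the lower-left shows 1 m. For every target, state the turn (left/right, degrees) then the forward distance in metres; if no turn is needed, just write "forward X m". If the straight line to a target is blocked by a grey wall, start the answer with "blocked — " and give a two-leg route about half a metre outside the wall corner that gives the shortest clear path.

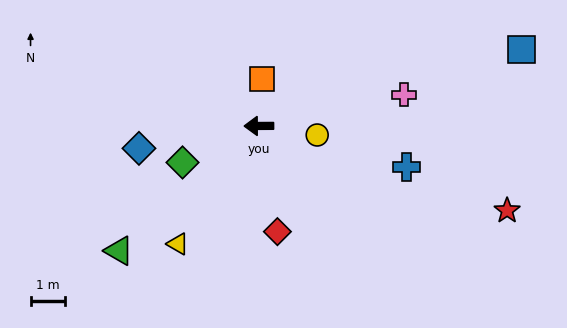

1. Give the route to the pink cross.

turn right 168°, forward 4.3 m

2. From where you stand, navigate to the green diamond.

turn left 25°, forward 2.4 m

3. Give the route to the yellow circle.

turn left 171°, forward 1.7 m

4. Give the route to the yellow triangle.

turn left 55°, forward 4.1 m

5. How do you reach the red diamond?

turn left 100°, forward 3.1 m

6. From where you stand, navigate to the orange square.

turn right 94°, forward 1.3 m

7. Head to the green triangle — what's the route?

turn left 41°, forward 5.4 m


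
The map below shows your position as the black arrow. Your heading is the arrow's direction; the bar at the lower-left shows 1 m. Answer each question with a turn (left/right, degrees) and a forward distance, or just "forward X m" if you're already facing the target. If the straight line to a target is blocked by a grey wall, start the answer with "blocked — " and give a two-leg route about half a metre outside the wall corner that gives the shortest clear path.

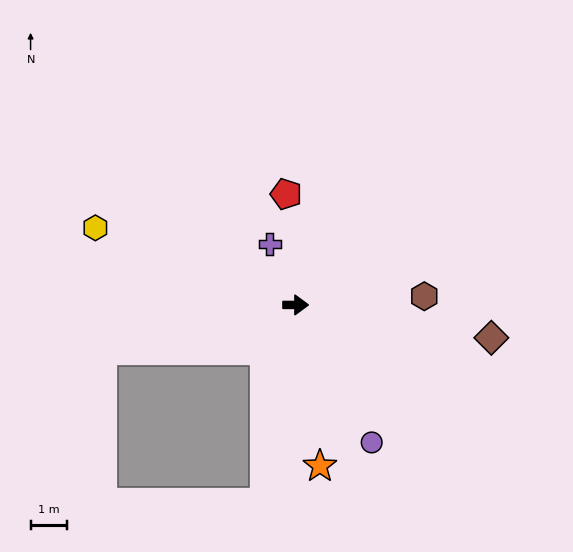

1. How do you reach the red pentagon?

turn left 95°, forward 3.1 m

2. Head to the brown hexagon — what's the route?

turn left 4°, forward 3.6 m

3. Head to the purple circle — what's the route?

turn right 61°, forward 4.4 m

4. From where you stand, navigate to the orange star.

turn right 81°, forward 4.5 m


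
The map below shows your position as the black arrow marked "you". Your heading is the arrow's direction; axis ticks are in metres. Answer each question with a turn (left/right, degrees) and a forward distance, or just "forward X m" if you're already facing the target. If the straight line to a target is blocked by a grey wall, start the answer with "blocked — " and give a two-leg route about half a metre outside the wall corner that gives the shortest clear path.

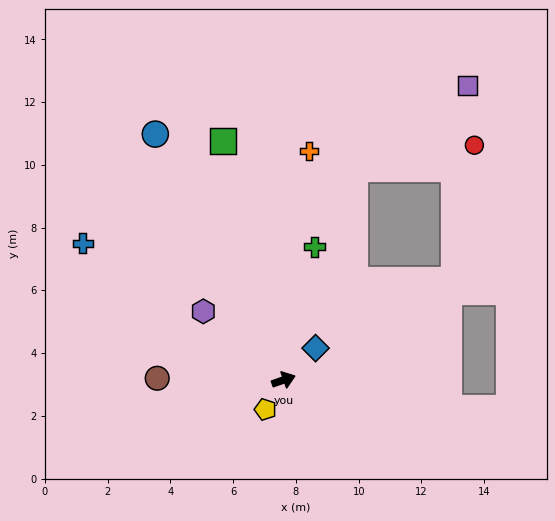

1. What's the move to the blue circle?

turn left 98°, forward 8.8 m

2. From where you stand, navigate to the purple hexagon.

turn left 120°, forward 3.4 m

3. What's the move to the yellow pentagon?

turn right 141°, forward 1.1 m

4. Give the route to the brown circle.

turn left 160°, forward 4.0 m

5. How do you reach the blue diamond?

turn left 25°, forward 1.4 m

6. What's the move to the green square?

turn left 85°, forward 7.8 m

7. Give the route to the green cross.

turn left 58°, forward 4.4 m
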